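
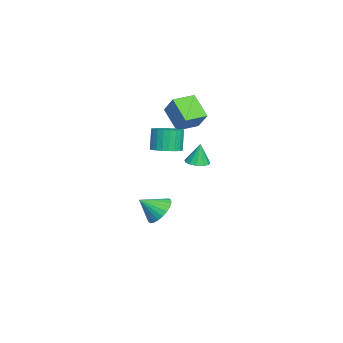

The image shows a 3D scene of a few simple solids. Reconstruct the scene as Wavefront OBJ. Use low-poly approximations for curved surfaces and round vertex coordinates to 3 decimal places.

v -1.838 -1.565 -3.709
v -0.779 -1.512 -3.96
v -1.542 -2.755 -2.711
v -0.8 -1.243 -3.632
v -0.979 -1.022 -3.316
v -1.289 -0.884 -3.059
v -1.682 -0.85 -2.901
v -2.099 -0.924 -2.867
v -2.477 -1.097 -2.96
v -2.757 -1.34 -3.167
v -2.897 -1.618 -3.457
v -2.877 -1.888 -3.785
v -2.697 -2.109 -4.101
v -2.388 -2.247 -4.358
v -1.994 -2.281 -4.516
v -1.577 -2.206 -4.551
v -1.2 -2.034 -4.457
v -0.919 -1.79 -4.25
v 1.459 1.028 2.011
v 2.092 0.652 2.091
v 1.381 1.192 3.409
v 2.198 1.053 2.049
v 2.069 1.446 1.996
v 1.747 1.706 1.947
v 1.334 1.751 1.919
v 0.96 1.566 1.919
v 0.745 1.21 1.949
v 0.756 0.796 1.999
v 0.991 0.456 2.052
v 1.375 0.297 2.092
v 1.785 0.37 2.107
v -4.471 -0.335 4.025
v -3.584 0.287 5.243
v -3.407 0.551 2.798
v -2.52 1.173 4.016
v -3.56 -1.513 3.964
v -2.673 -0.891 5.182
v -2.496 -0.627 2.737
v -1.609 -0.005 3.955
v -0.69 -1.017 1.922
v 0.185 -0.758 2.22
v -0.315 -0.744 3.676
v -1.19 -1.003 3.378
v 0.026 -0.424 2.162
v -0.475 -0.41 3.619
v -0.242 -0.18 2.068
v -0.743 -0.166 3.524
v -0.579 -0.064 1.951
v -1.08 -0.05 3.407
v -0.932 -0.093 1.83
v -1.433 -0.079 3.286
v -1.248 -0.262 1.723
v -1.749 -0.248 3.179
v -1.48 -0.546 1.646
v -1.98 -0.533 3.102
v -1.591 -0.903 1.611
v -2.091 -0.889 3.067
v -1.565 -1.276 1.624
v -2.065 -1.262 3.08
v -1.405 -1.61 1.681
v -1.906 -1.596 3.138
v -1.137 -1.854 1.776
v -1.638 -1.84 3.232
v -0.8 -1.97 1.893
v -1.301 -1.956 3.349
v -0.447 -1.941 2.014
v -0.948 -1.927 3.47
v -0.131 -1.772 2.121
v -0.632 -1.758 3.577
v 0.1 -1.487 2.198
v -0.4 -1.474 3.654
v 0.211 -1.131 2.233
v -0.289 -1.117 3.689
f 2 1 4
f 2 4 3
f 4 1 5
f 4 5 3
f 5 1 6
f 5 6 3
f 6 1 7
f 6 7 3
f 7 1 8
f 7 8 3
f 8 1 9
f 8 9 3
f 9 1 10
f 9 10 3
f 10 1 11
f 10 11 3
f 11 1 12
f 11 12 3
f 12 1 13
f 12 13 3
f 13 1 14
f 13 14 3
f 14 1 15
f 14 15 3
f 15 1 16
f 15 16 3
f 16 1 17
f 16 17 3
f 17 1 18
f 17 18 3
f 18 1 2
f 18 2 3
f 20 19 22
f 20 22 21
f 22 19 23
f 22 23 21
f 23 19 24
f 23 24 21
f 24 19 25
f 24 25 21
f 25 19 26
f 25 26 21
f 26 19 27
f 26 27 21
f 27 19 28
f 27 28 21
f 28 19 29
f 28 29 21
f 29 19 30
f 29 30 21
f 30 19 31
f 30 31 21
f 31 19 20
f 31 20 21
f 33 35 32
f 36 33 32
f 32 35 34
f 34 36 32
f 33 39 35
f 37 33 36
f 37 39 33
f 35 39 34
f 38 36 34
f 34 39 38
f 38 37 36
f 39 37 38
f 41 40 44
f 41 44 42
f 42 44 45
f 42 45 43
f 44 40 46
f 44 46 45
f 45 46 47
f 45 47 43
f 46 40 48
f 46 48 47
f 47 48 49
f 47 49 43
f 48 40 50
f 48 50 49
f 49 50 51
f 49 51 43
f 50 40 52
f 50 52 51
f 51 52 53
f 51 53 43
f 52 40 54
f 52 54 53
f 53 54 55
f 53 55 43
f 54 40 56
f 54 56 55
f 55 56 57
f 55 57 43
f 56 40 58
f 56 58 57
f 57 58 59
f 57 59 43
f 58 40 60
f 58 60 59
f 59 60 61
f 59 61 43
f 60 40 62
f 60 62 61
f 61 62 63
f 61 63 43
f 62 40 64
f 62 64 63
f 63 64 65
f 63 65 43
f 64 40 66
f 64 66 65
f 65 66 67
f 65 67 43
f 66 40 68
f 66 68 67
f 67 68 69
f 67 69 43
f 68 40 70
f 68 70 69
f 69 70 71
f 69 71 43
f 70 40 72
f 70 72 71
f 71 72 73
f 71 73 43
f 72 40 41
f 72 41 73
f 73 41 42
f 73 42 43



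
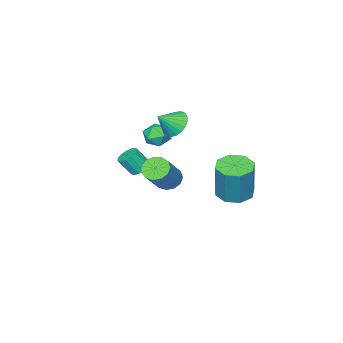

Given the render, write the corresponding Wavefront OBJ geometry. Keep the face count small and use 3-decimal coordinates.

v 1.093 -1.939 1.081
v 1.495 -2.155 0.775
v 1.91 -2.597 1.633
v 1.507 -2.381 1.939
v 1.596 -1.878 0.869
v 2.011 -2.319 1.727
v 1.537 -1.62 1.031
v 1.952 -2.061 1.888
v 1.337 -1.463 1.208
v 1.752 -1.905 2.066
v 1.059 -1.458 1.345
v 1.474 -1.899 2.203
v 0.792 -1.605 1.398
v 1.207 -2.047 2.256
v 0.62 -1.859 1.351
v 1.035 -2.3 2.209
v 0.598 -2.138 1.218
v 1.013 -2.579 2.076
v 0.733 -2.354 1.042
v 1.148 -2.795 1.899
v 0.982 -2.438 0.878
v 1.397 -2.88 1.735
v 1.267 -2.364 0.778
v 1.681 -2.806 1.636
v -3.25 -0.193 -1.595
v -2.771 0.575 -1.806
v -2.391 0.901 0.244
v -2.87 0.133 0.455
v -3.462 0.706 -1.699
v -3.082 1.033 0.351
v -4.029 0.311 -1.531
v -3.649 0.637 0.519
v -4.14 -0.38 -1.4
v -3.76 -0.054 0.65
v -3.729 -0.961 -1.384
v -3.349 -0.635 0.666
v -3.038 -1.093 -1.491
v -2.658 -0.766 0.559
v -2.471 -0.697 -1.659
v -2.091 -0.371 0.391
v -2.36 -0.006 -1.79
v -1.98 0.32 0.26
v 1.699 0.359 1.592
v 2.126 -0.07 1.33
v 3.347 0.351 2.626
v 2.921 0.781 2.888
v 2.19 0.256 1.163
v 3.412 0.677 2.459
v 2.098 0.615 1.133
v 3.32 1.036 2.429
v 1.88 0.893 1.248
v 3.101 1.314 2.544
v 1.604 1.002 1.473
v 2.826 1.423 2.769
v 1.359 0.906 1.735
v 2.58 1.327 3.031
v 1.221 0.637 1.952
v 2.443 1.058 3.248
v 1.236 0.28 2.055
v 2.457 0.701 3.351
v 1.397 -0.052 2.01
v 2.619 0.369 3.306
v 1.655 -0.253 1.833
v 2.876 0.168 3.129
v 1.926 -0.26 1.579
v 3.148 0.161 2.875
v -0.871 -2.707 1.426
v -0.458 -3.039 1.937
v -1.842 -3.241 1.863
v -1.429 -3.573 2.374
v -1.537 -2.845 2.403
v -0.937 -2.515 2.133
v -1.363 -3.765 1.667
v -0.763 -3.435 1.397
v -0.763 -3.693 2.086
v -0.87 -3.124 2.541
v -1.43 -3.156 1.259
v -1.537 -2.587 1.714
v -1.42 -2.248 2.836
v -0.891 -1.973 2.303
v -0.56 -2.532 3.544
v -0.952 -1.702 2.486
v -1.094 -1.525 2.73
v -1.292 -1.474 2.992
v -1.513 -1.556 3.227
v -1.717 -1.757 3.395
v -1.87 -2.044 3.466
v -1.946 -2.366 3.428
v -1.93 -2.667 3.288
v -1.827 -2.896 3.07
v -1.653 -3.013 2.812
v -1.439 -2.997 2.557
v -1.222 -2.852 2.351
v -1.039 -2.603 2.229
v -0.922 -2.292 2.212
f 2 1 5
f 2 5 3
f 3 5 6
f 3 6 4
f 5 1 7
f 5 7 6
f 6 7 8
f 6 8 4
f 7 1 9
f 7 9 8
f 8 9 10
f 8 10 4
f 9 1 11
f 9 11 10
f 10 11 12
f 10 12 4
f 11 1 13
f 11 13 12
f 12 13 14
f 12 14 4
f 13 1 15
f 13 15 14
f 14 15 16
f 14 16 4
f 15 1 17
f 15 17 16
f 16 17 18
f 16 18 4
f 17 1 19
f 17 19 18
f 18 19 20
f 18 20 4
f 19 1 21
f 19 21 20
f 20 21 22
f 20 22 4
f 21 1 23
f 21 23 22
f 22 23 24
f 22 24 4
f 23 1 2
f 23 2 24
f 24 2 3
f 24 3 4
f 26 25 29
f 26 29 27
f 27 29 30
f 27 30 28
f 29 25 31
f 29 31 30
f 30 31 32
f 30 32 28
f 31 25 33
f 31 33 32
f 32 33 34
f 32 34 28
f 33 25 35
f 33 35 34
f 34 35 36
f 34 36 28
f 35 25 37
f 35 37 36
f 36 37 38
f 36 38 28
f 37 25 39
f 37 39 38
f 38 39 40
f 38 40 28
f 39 25 41
f 39 41 40
f 40 41 42
f 40 42 28
f 41 25 26
f 41 26 42
f 42 26 27
f 42 27 28
f 44 43 47
f 44 47 45
f 45 47 48
f 45 48 46
f 47 43 49
f 47 49 48
f 48 49 50
f 48 50 46
f 49 43 51
f 49 51 50
f 50 51 52
f 50 52 46
f 51 43 53
f 51 53 52
f 52 53 54
f 52 54 46
f 53 43 55
f 53 55 54
f 54 55 56
f 54 56 46
f 55 43 57
f 55 57 56
f 56 57 58
f 56 58 46
f 57 43 59
f 57 59 58
f 58 59 60
f 58 60 46
f 59 43 61
f 59 61 60
f 60 61 62
f 60 62 46
f 61 43 63
f 61 63 62
f 62 63 64
f 62 64 46
f 63 43 65
f 63 65 64
f 64 65 66
f 64 66 46
f 65 43 44
f 65 44 66
f 66 44 45
f 66 45 46
f 67 78 72
f 67 72 68
f 67 68 74
f 67 74 77
f 67 77 78
f 68 72 76
f 72 78 71
f 78 77 69
f 77 74 73
f 74 68 75
f 70 76 71
f 70 71 69
f 70 69 73
f 70 73 75
f 70 75 76
f 71 76 72
f 69 71 78
f 73 69 77
f 75 73 74
f 76 75 68
f 80 79 82
f 80 82 81
f 82 79 83
f 82 83 81
f 83 79 84
f 83 84 81
f 84 79 85
f 84 85 81
f 85 79 86
f 85 86 81
f 86 79 87
f 86 87 81
f 87 79 88
f 87 88 81
f 88 79 89
f 88 89 81
f 89 79 90
f 89 90 81
f 90 79 91
f 90 91 81
f 91 79 92
f 91 92 81
f 92 79 93
f 92 93 81
f 93 79 94
f 93 94 81
f 94 79 95
f 94 95 81
f 95 79 80
f 95 80 81



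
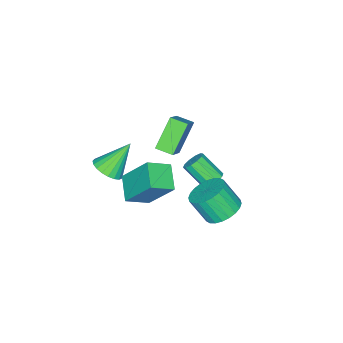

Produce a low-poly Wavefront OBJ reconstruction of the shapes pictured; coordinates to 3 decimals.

v 2.41 -2.651 0.123
v 2.854 -1.927 0.167
v 1.35 -2.089 1.597
v 2.592 -1.84 -0.055
v 2.3 -1.893 -0.245
v 2.026 -2.077 -0.372
v 1.819 -2.36 -0.413
v 1.714 -2.694 -0.362
v 1.729 -3.02 -0.226
v 1.862 -3.282 -0.03
v 2.09 -3.435 0.192
v 2.374 -3.453 0.403
v 2.663 -3.332 0.565
v 2.909 -3.093 0.651
v 3.069 -2.777 0.646
v 3.115 -2.44 0.55
v 3.038 -2.139 0.381
v -1.888 -2.662 -1.618
v -3.169 -2.698 -0.202
v -2.094 -1.759 -1.781
v -3.375 -1.796 -0.365
v -0.725 -2.204 -0.555
v -2.006 -2.241 0.861
v -0.931 -1.302 -0.718
v -2.212 -1.338 0.698
v 2.606 -0.263 1.053
v 2.434 1.052 2.771
v 3.529 0.615 0.474
v 3.358 1.93 2.191
v 3.562 -0.89 1.629
v 3.391 0.425 3.346
v 4.486 -0.012 1.049
v 4.314 1.303 2.767
v -1.622 0.611 -2.213
v -1.154 0.363 -2.535
v -1.03 -0.76 -1.488
v -1.498 -0.511 -1.167
v -1.006 0.613 -2.285
v -0.882 -0.51 -1.238
v -1.094 0.862 -2.008
v -0.969 -0.261 -0.961
v -1.383 1.015 -1.809
v -1.259 -0.107 -0.762
v -1.764 1.015 -1.764
v -1.639 -0.108 -0.717
v -2.09 0.86 -1.892
v -1.966 -0.263 -0.845
v -2.238 0.61 -2.142
v -2.114 -0.513 -1.095
v -2.151 0.361 -2.419
v -2.026 -0.762 -1.372
v -1.861 0.207 -2.618
v -1.737 -0.915 -1.571
v -1.481 0.208 -2.663
v -1.356 -0.915 -1.616
v 0.367 2.569 -1.67
v 0.92 3.3 -1.295
v 1.145 2.481 -0.034
v 0.593 1.751 -0.41
v 0.569 3.398 -1.168
v 0.794 2.58 0.093
v 0.187 3.371 -1.118
v 0.412 2.552 0.143
v -0.168 3.221 -1.152
v 0.058 2.403 0.109
v -0.441 2.972 -1.265
v -0.216 2.154 -0.004
v -0.591 2.662 -1.439
v -0.366 1.843 -0.178
v -0.595 2.338 -1.649
v -0.37 1.519 -0.388
v -0.453 2.049 -1.862
v -0.227 1.23 -0.601
v -0.185 1.839 -2.046
v 0.04 1.02 -0.785
v 0.166 1.74 -2.173
v 0.391 0.922 -0.912
v 0.548 1.768 -2.223
v 0.773 0.949 -0.962
v 0.902 1.917 -2.189
v 1.128 1.099 -0.928
v 1.176 2.166 -2.076
v 1.401 1.348 -0.815
v 1.326 2.477 -1.902
v 1.551 1.658 -0.641
v 1.33 2.801 -1.692
v 1.555 1.982 -0.431
v 1.187 3.09 -1.479
v 1.413 2.271 -0.218
f 2 1 4
f 2 4 3
f 4 1 5
f 4 5 3
f 5 1 6
f 5 6 3
f 6 1 7
f 6 7 3
f 7 1 8
f 7 8 3
f 8 1 9
f 8 9 3
f 9 1 10
f 9 10 3
f 10 1 11
f 10 11 3
f 11 1 12
f 11 12 3
f 12 1 13
f 12 13 3
f 13 1 14
f 13 14 3
f 14 1 15
f 14 15 3
f 15 1 16
f 15 16 3
f 16 1 17
f 16 17 3
f 17 1 2
f 17 2 3
f 19 21 18
f 22 19 18
f 18 21 20
f 20 22 18
f 19 25 21
f 23 19 22
f 23 25 19
f 21 25 20
f 24 22 20
f 20 25 24
f 24 23 22
f 25 23 24
f 27 29 26
f 30 27 26
f 26 29 28
f 28 30 26
f 27 33 29
f 31 27 30
f 31 33 27
f 29 33 28
f 32 30 28
f 28 33 32
f 32 31 30
f 33 31 32
f 35 34 38
f 35 38 36
f 36 38 39
f 36 39 37
f 38 34 40
f 38 40 39
f 39 40 41
f 39 41 37
f 40 34 42
f 40 42 41
f 41 42 43
f 41 43 37
f 42 34 44
f 42 44 43
f 43 44 45
f 43 45 37
f 44 34 46
f 44 46 45
f 45 46 47
f 45 47 37
f 46 34 48
f 46 48 47
f 47 48 49
f 47 49 37
f 48 34 50
f 48 50 49
f 49 50 51
f 49 51 37
f 50 34 52
f 50 52 51
f 51 52 53
f 51 53 37
f 52 34 54
f 52 54 53
f 53 54 55
f 53 55 37
f 54 34 35
f 54 35 55
f 55 35 36
f 55 36 37
f 57 56 60
f 57 60 58
f 58 60 61
f 58 61 59
f 60 56 62
f 60 62 61
f 61 62 63
f 61 63 59
f 62 56 64
f 62 64 63
f 63 64 65
f 63 65 59
f 64 56 66
f 64 66 65
f 65 66 67
f 65 67 59
f 66 56 68
f 66 68 67
f 67 68 69
f 67 69 59
f 68 56 70
f 68 70 69
f 69 70 71
f 69 71 59
f 70 56 72
f 70 72 71
f 71 72 73
f 71 73 59
f 72 56 74
f 72 74 73
f 73 74 75
f 73 75 59
f 74 56 76
f 74 76 75
f 75 76 77
f 75 77 59
f 76 56 78
f 76 78 77
f 77 78 79
f 77 79 59
f 78 56 80
f 78 80 79
f 79 80 81
f 79 81 59
f 80 56 82
f 80 82 81
f 81 82 83
f 81 83 59
f 82 56 84
f 82 84 83
f 83 84 85
f 83 85 59
f 84 56 86
f 84 86 85
f 85 86 87
f 85 87 59
f 86 56 88
f 86 88 87
f 87 88 89
f 87 89 59
f 88 56 57
f 88 57 89
f 89 57 58
f 89 58 59



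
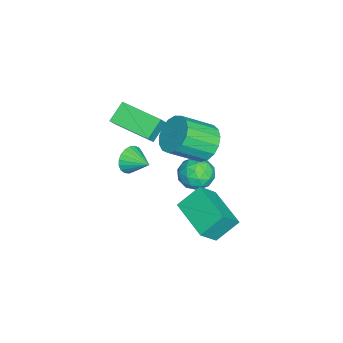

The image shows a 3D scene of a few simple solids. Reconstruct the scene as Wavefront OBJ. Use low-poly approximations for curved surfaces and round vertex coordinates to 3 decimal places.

v 0.788 2.092 1.073
v 1.586 2.009 0.477
v 2.25 0.684 1.551
v 1.452 0.768 2.147
v 1.718 2.337 0.8
v 2.382 1.012 1.873
v 1.637 2.609 1.185
v 2.301 1.284 2.259
v 1.361 2.762 1.545
v 2.025 1.437 2.619
v 0.954 2.762 1.797
v 1.618 1.437 2.871
v 0.509 2.609 1.883
v 1.173 1.284 2.957
v 0.128 2.337 1.783
v 0.792 1.012 2.857
v -0.102 2.009 1.521
v 0.562 0.685 2.595
v -0.128 1.701 1.156
v 0.536 0.376 2.23
v 0.056 1.482 0.772
v 0.719 0.157 1.846
v 0.407 1.403 0.457
v 1.071 0.078 1.531
v 0.846 1.481 0.284
v 1.51 0.157 1.357
v 1.272 1.7 0.29
v 1.935 0.376 1.364
v -1.01 2.029 -2.321
v -0.285 2.216 -2.865
v -0.315 0.804 -1.815
v 0.41 0.991 -2.359
v 0.224 1.534 -1.633
v -0.206 2.291 -1.946
v -0.394 0.729 -2.734
v -0.824 1.486 -3.047
v 0.096 1.412 -3.12
v 0.478 1.91 -2.44
v -1.078 1.11 -2.24
v -0.696 1.608 -1.56
v -0.709 2.23 -2.638
v 0.109 0.79 -2.042
v -0.001 1.109 -1.616
v 0.425 1.219 -1.936
v -0.662 2.275 -2.097
v -0.236 2.384 -2.417
v 0.063 1.983 -1.693
v -0.364 0.636 -2.263
v 0.062 0.745 -2.583
v -1.025 1.801 -2.744
v -0.599 1.911 -3.064
v -0.663 1.037 -2.987
v -0.059 1.868 -3.107
v 0.35 1.147 -2.809
v -0.123 0.993 -3.03
v -0.375 1.439 -3.214
v 0.166 2.16 -2.707
v 0.574 1.44 -2.41
v 0.465 1.759 -1.983
v 0.212 2.204 -2.167
v 0.39 1.688 -2.857
v -1.174 1.58 -2.27
v -0.766 0.86 -1.973
v -0.812 0.816 -2.513
v -1.065 1.261 -2.697
v -0.95 1.873 -1.871
v -0.541 1.152 -1.573
v -0.225 1.581 -1.466
v -0.477 2.027 -1.65
v -0.99 1.332 -1.823
v -0.08 -1.457 -1.592
v 0.309 -1.453 -2.244
v 0.52 -0.483 -1.228
v 0.059 -1.273 -2.316
v -0.214 -1.124 -2.262
v -0.464 -1.033 -2.092
v -0.649 -1.015 -1.836
v -0.734 -1.073 -1.537
v -0.707 -1.198 -1.248
v -0.571 -1.367 -1.018
v -0.351 -1.552 -0.888
v -0.084 -1.72 -0.879
v 0.184 -1.843 -0.993
v 0.406 -1.899 -1.211
v 0.544 -1.879 -1.494
v 0.574 -1.785 -1.795
v 0.491 -1.635 -2.06
v -0.557 -1.636 1.951
v -0.069 -1.777 2.608
v 0.258 0.244 1.746
v 0.746 0.104 2.403
v 0.254 -2.064 1.257
v 0.742 -2.204 1.914
v 1.069 -0.183 1.052
v 1.557 -0.324 1.709
v 0.66 1.522 -4.166
v 1.348 0.917 -3.147
v 0.08 2.465 -3.214
v 0.768 1.859 -2.195
v 2.312 2.861 -4.485
v 3 2.255 -3.466
v 1.732 3.803 -3.533
v 2.42 3.198 -2.514
f 2 1 5
f 2 5 3
f 3 5 6
f 3 6 4
f 5 1 7
f 5 7 6
f 6 7 8
f 6 8 4
f 7 1 9
f 7 9 8
f 8 9 10
f 8 10 4
f 9 1 11
f 9 11 10
f 10 11 12
f 10 12 4
f 11 1 13
f 11 13 12
f 12 13 14
f 12 14 4
f 13 1 15
f 13 15 14
f 14 15 16
f 14 16 4
f 15 1 17
f 15 17 16
f 16 17 18
f 16 18 4
f 17 1 19
f 17 19 18
f 18 19 20
f 18 20 4
f 19 1 21
f 19 21 20
f 20 21 22
f 20 22 4
f 21 1 23
f 21 23 22
f 22 23 24
f 22 24 4
f 23 1 25
f 23 25 24
f 24 25 26
f 24 26 4
f 25 1 27
f 25 27 26
f 26 27 28
f 26 28 4
f 27 1 2
f 27 2 28
f 28 2 3
f 28 3 4
f 29 66 45
f 66 40 69
f 45 69 34
f 66 69 45
f 29 45 41
f 45 34 46
f 41 46 30
f 45 46 41
f 29 41 50
f 41 30 51
f 50 51 36
f 41 51 50
f 29 50 62
f 50 36 65
f 62 65 39
f 50 65 62
f 29 62 66
f 62 39 70
f 66 70 40
f 62 70 66
f 30 46 57
f 46 34 60
f 57 60 38
f 46 60 57
f 34 69 47
f 69 40 68
f 47 68 33
f 69 68 47
f 40 70 67
f 70 39 63
f 67 63 31
f 70 63 67
f 39 65 64
f 65 36 52
f 64 52 35
f 65 52 64
f 36 51 56
f 51 30 53
f 56 53 37
f 51 53 56
f 32 58 44
f 58 38 59
f 44 59 33
f 58 59 44
f 32 44 42
f 44 33 43
f 42 43 31
f 44 43 42
f 32 42 49
f 42 31 48
f 49 48 35
f 42 48 49
f 32 49 54
f 49 35 55
f 54 55 37
f 49 55 54
f 32 54 58
f 54 37 61
f 58 61 38
f 54 61 58
f 33 59 47
f 59 38 60
f 47 60 34
f 59 60 47
f 31 43 67
f 43 33 68
f 67 68 40
f 43 68 67
f 35 48 64
f 48 31 63
f 64 63 39
f 48 63 64
f 37 55 56
f 55 35 52
f 56 52 36
f 55 52 56
f 38 61 57
f 61 37 53
f 57 53 30
f 61 53 57
f 72 71 74
f 72 74 73
f 74 71 75
f 74 75 73
f 75 71 76
f 75 76 73
f 76 71 77
f 76 77 73
f 77 71 78
f 77 78 73
f 78 71 79
f 78 79 73
f 79 71 80
f 79 80 73
f 80 71 81
f 80 81 73
f 81 71 82
f 81 82 73
f 82 71 83
f 82 83 73
f 83 71 84
f 83 84 73
f 84 71 85
f 84 85 73
f 85 71 86
f 85 86 73
f 86 71 87
f 86 87 73
f 87 71 72
f 87 72 73
f 89 91 88
f 92 89 88
f 88 91 90
f 90 92 88
f 89 95 91
f 93 89 92
f 93 95 89
f 91 95 90
f 94 92 90
f 90 95 94
f 94 93 92
f 95 93 94
f 97 99 96
f 100 97 96
f 96 99 98
f 98 100 96
f 97 103 99
f 101 97 100
f 101 103 97
f 99 103 98
f 102 100 98
f 98 103 102
f 102 101 100
f 103 101 102



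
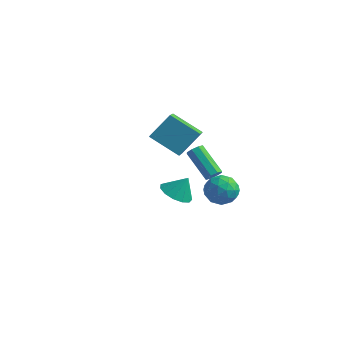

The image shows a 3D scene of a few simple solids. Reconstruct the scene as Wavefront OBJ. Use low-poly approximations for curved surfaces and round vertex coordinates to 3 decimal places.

v -0.345 2.496 1.261
v -0.033 2.37 1.684
v -1.603 2.839 2.981
v -1.915 2.964 2.559
v -0.002 2.768 1.577
v -1.572 3.237 2.875
v -0.172 3.007 1.285
v -1.742 3.475 2.583
v -0.443 2.946 0.98
v -2.014 3.414 2.277
v -0.657 2.621 0.839
v -2.227 3.09 2.136
v -0.688 2.223 0.945
v -2.258 2.692 2.243
v -0.518 1.985 1.237
v -2.088 2.453 2.535
v -0.246 2.046 1.543
v -1.817 2.514 2.84
v 0.742 -2.822 3.247
v 1.507 -3.39 3.133
v 1.218 -2.398 4.333
v 1.63 -2.92 2.895
v 1.47 -2.418 2.769
v 1.079 -2.045 2.795
v 0.581 -1.919 2.964
v 0.134 -2.079 3.223
v -0.12 -2.476 3.489
v -0.101 -2.982 3.679
v 0.186 -3.438 3.731
v 0.649 -3.698 3.63
v 1.142 -3.68 3.407
v -5.382 3.889 2.083
v -4.55 2.356 3
v -4.762 5.041 3.447
v -3.93 3.509 4.364
v -3.59 4.211 0.996
v -2.758 2.679 1.913
v -2.97 5.364 2.36
v -2.138 3.831 3.277
v 1.056 2.149 1.471
v 1.347 1.695 0.581
v 0.633 0.645 2.099
v 0.924 0.191 1.209
v 1.64 0.612 1.837
v 1.901 1.542 1.449
v 0.079 0.798 1.231
v 0.34 1.728 0.843
v 0.744 0.86 0.432
v 1.708 0.746 0.807
v 0.272 1.594 1.873
v 1.236 1.48 2.248
v 1.239 2.054 0.971
v 0.741 0.286 1.709
v 1.162 0.533 2.078
v 1.333 0.267 1.555
v 1.564 1.964 1.481
v 1.736 1.698 0.958
v 1.907 1.061 1.696
v 0.244 0.642 1.722
v 0.416 0.376 1.199
v 0.647 2.073 1.125
v 0.818 1.807 0.602
v 0.073 1.279 0.984
v 1.055 1.297 0.36
v 0.807 0.412 0.729
v 0.31 0.769 0.742
v 0.464 1.316 0.514
v 1.622 1.229 0.581
v 1.374 0.345 0.95
v 1.794 0.593 1.319
v 1.948 1.139 1.091
v 1.268 0.739 0.493
v 0.606 1.995 1.73
v 0.358 1.111 2.099
v 0.032 1.201 1.589
v 0.186 1.747 1.361
v 1.173 1.928 1.951
v 0.925 1.043 2.32
v 1.516 1.024 2.166
v 1.67 1.571 1.938
v 0.712 1.601 2.187
f 2 1 5
f 2 5 3
f 3 5 6
f 3 6 4
f 5 1 7
f 5 7 6
f 6 7 8
f 6 8 4
f 7 1 9
f 7 9 8
f 8 9 10
f 8 10 4
f 9 1 11
f 9 11 10
f 10 11 12
f 10 12 4
f 11 1 13
f 11 13 12
f 12 13 14
f 12 14 4
f 13 1 15
f 13 15 14
f 14 15 16
f 14 16 4
f 15 1 17
f 15 17 16
f 16 17 18
f 16 18 4
f 17 1 2
f 17 2 18
f 18 2 3
f 18 3 4
f 20 19 22
f 20 22 21
f 22 19 23
f 22 23 21
f 23 19 24
f 23 24 21
f 24 19 25
f 24 25 21
f 25 19 26
f 25 26 21
f 26 19 27
f 26 27 21
f 27 19 28
f 27 28 21
f 28 19 29
f 28 29 21
f 29 19 30
f 29 30 21
f 30 19 31
f 30 31 21
f 31 19 20
f 31 20 21
f 33 35 32
f 36 33 32
f 32 35 34
f 34 36 32
f 33 39 35
f 37 33 36
f 37 39 33
f 35 39 34
f 38 36 34
f 34 39 38
f 38 37 36
f 39 37 38
f 40 77 56
f 77 51 80
f 56 80 45
f 77 80 56
f 40 56 52
f 56 45 57
f 52 57 41
f 56 57 52
f 40 52 61
f 52 41 62
f 61 62 47
f 52 62 61
f 40 61 73
f 61 47 76
f 73 76 50
f 61 76 73
f 40 73 77
f 73 50 81
f 77 81 51
f 73 81 77
f 41 57 68
f 57 45 71
f 68 71 49
f 57 71 68
f 45 80 58
f 80 51 79
f 58 79 44
f 80 79 58
f 51 81 78
f 81 50 74
f 78 74 42
f 81 74 78
f 50 76 75
f 76 47 63
f 75 63 46
f 76 63 75
f 47 62 67
f 62 41 64
f 67 64 48
f 62 64 67
f 43 69 55
f 69 49 70
f 55 70 44
f 69 70 55
f 43 55 53
f 55 44 54
f 53 54 42
f 55 54 53
f 43 53 60
f 53 42 59
f 60 59 46
f 53 59 60
f 43 60 65
f 60 46 66
f 65 66 48
f 60 66 65
f 43 65 69
f 65 48 72
f 69 72 49
f 65 72 69
f 44 70 58
f 70 49 71
f 58 71 45
f 70 71 58
f 42 54 78
f 54 44 79
f 78 79 51
f 54 79 78
f 46 59 75
f 59 42 74
f 75 74 50
f 59 74 75
f 48 66 67
f 66 46 63
f 67 63 47
f 66 63 67
f 49 72 68
f 72 48 64
f 68 64 41
f 72 64 68



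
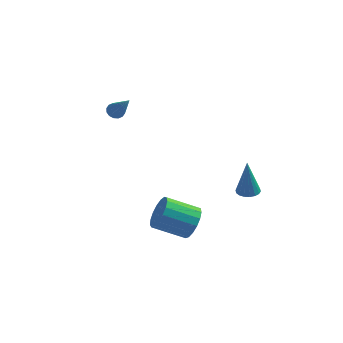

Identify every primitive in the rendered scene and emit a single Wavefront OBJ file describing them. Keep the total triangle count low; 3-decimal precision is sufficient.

v 3.483 -0.793 -0.619
v 3.904 -1.262 -0.596
v 3.397 -0.767 1.479
v 4.065 -1.033 -0.592
v 4.112 -0.756 -0.594
v 4.033 -0.487 -0.6
v 3.846 -0.279 -0.611
v 3.587 -0.172 -0.623
v 3.307 -0.189 -0.634
v 3.062 -0.325 -0.642
v 2.901 -0.554 -0.646
v 2.855 -0.831 -0.644
v 2.933 -1.1 -0.638
v 3.12 -1.308 -0.627
v 3.379 -1.415 -0.615
v 3.659 -1.398 -0.604
v -3.75 1.418 2.946
v -3.344 1.724 2.905
v -2.79 0.362 4.554
v -3.503 1.844 3.078
v -3.728 1.85 3.216
v -3.959 1.74 3.282
v -4.134 1.543 3.257
v -4.206 1.313 3.149
v -4.155 1.112 2.987
v -3.996 0.992 2.813
v -3.771 0.986 2.675
v -3.54 1.096 2.61
v -3.366 1.293 2.634
v -3.294 1.523 2.743
v 1.187 -3.598 -1.256
v 1.506 -3.161 -0.451
v -0.128 -3.465 0.361
v -0.447 -3.902 -0.444
v 1.319 -2.815 -0.698
v -0.316 -3.119 0.114
v 1.101 -2.649 -1.074
v -0.533 -2.953 -0.261
v 0.904 -2.7 -1.49
v -0.731 -3.004 -0.678
v 0.771 -2.957 -1.854
v -0.863 -3.261 -1.042
v 0.733 -3.361 -2.08
v -0.901 -3.665 -1.268
v 0.8 -3.819 -2.118
v -0.834 -4.123 -1.305
v 0.955 -4.226 -1.958
v -0.679 -4.53 -1.146
v 1.164 -4.49 -1.637
v -0.471 -4.794 -0.825
v 1.377 -4.549 -1.229
v -0.257 -4.853 -0.417
v 1.547 -4.39 -0.828
v -0.087 -4.694 -0.015
v 1.635 -4.05 -0.524
v 0.001 -4.354 0.288
v 1.62 -3.606 -0.388
v -0.014 -3.91 0.424
f 2 1 4
f 2 4 3
f 4 1 5
f 4 5 3
f 5 1 6
f 5 6 3
f 6 1 7
f 6 7 3
f 7 1 8
f 7 8 3
f 8 1 9
f 8 9 3
f 9 1 10
f 9 10 3
f 10 1 11
f 10 11 3
f 11 1 12
f 11 12 3
f 12 1 13
f 12 13 3
f 13 1 14
f 13 14 3
f 14 1 15
f 14 15 3
f 15 1 16
f 15 16 3
f 16 1 2
f 16 2 3
f 18 17 20
f 18 20 19
f 20 17 21
f 20 21 19
f 21 17 22
f 21 22 19
f 22 17 23
f 22 23 19
f 23 17 24
f 23 24 19
f 24 17 25
f 24 25 19
f 25 17 26
f 25 26 19
f 26 17 27
f 26 27 19
f 27 17 28
f 27 28 19
f 28 17 29
f 28 29 19
f 29 17 30
f 29 30 19
f 30 17 18
f 30 18 19
f 32 31 35
f 32 35 33
f 33 35 36
f 33 36 34
f 35 31 37
f 35 37 36
f 36 37 38
f 36 38 34
f 37 31 39
f 37 39 38
f 38 39 40
f 38 40 34
f 39 31 41
f 39 41 40
f 40 41 42
f 40 42 34
f 41 31 43
f 41 43 42
f 42 43 44
f 42 44 34
f 43 31 45
f 43 45 44
f 44 45 46
f 44 46 34
f 45 31 47
f 45 47 46
f 46 47 48
f 46 48 34
f 47 31 49
f 47 49 48
f 48 49 50
f 48 50 34
f 49 31 51
f 49 51 50
f 50 51 52
f 50 52 34
f 51 31 53
f 51 53 52
f 52 53 54
f 52 54 34
f 53 31 55
f 53 55 54
f 54 55 56
f 54 56 34
f 55 31 57
f 55 57 56
f 56 57 58
f 56 58 34
f 57 31 32
f 57 32 58
f 58 32 33
f 58 33 34



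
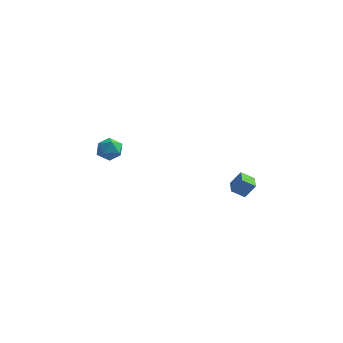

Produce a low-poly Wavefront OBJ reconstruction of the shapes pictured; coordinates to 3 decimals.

v 3.538 -2.046 -1.896
v 4.089 -1.82 -1.007
v 3.128 -1.123 -1.876
v 3.68 -0.897 -0.987
v 4.24 -1.723 -2.413
v 4.792 -1.497 -1.524
v 3.831 -0.8 -2.393
v 4.382 -0.574 -1.504
v -4.679 -1.548 -0.304
v -4.148 -1.383 0.355
v -3.712 -2.377 -0.875
v -3.181 -2.212 -0.216
v -3.893 -2.681 -0.089
v -4.491 -2.169 0.264
v -3.369 -1.591 -0.784
v -3.967 -1.079 -0.431
v -3.339 -1.409 0.058
v -3.662 -2.083 0.488
v -4.198 -1.677 -1.008
v -4.521 -2.351 -0.578
f 2 4 1
f 5 2 1
f 1 4 3
f 3 5 1
f 2 8 4
f 6 2 5
f 6 8 2
f 4 8 3
f 7 5 3
f 3 8 7
f 7 6 5
f 8 6 7
f 9 20 14
f 9 14 10
f 9 10 16
f 9 16 19
f 9 19 20
f 10 14 18
f 14 20 13
f 20 19 11
f 19 16 15
f 16 10 17
f 12 18 13
f 12 13 11
f 12 11 15
f 12 15 17
f 12 17 18
f 13 18 14
f 11 13 20
f 15 11 19
f 17 15 16
f 18 17 10



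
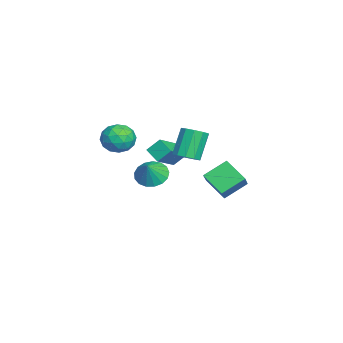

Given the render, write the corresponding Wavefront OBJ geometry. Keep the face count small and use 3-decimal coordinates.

v -0.315 2.072 1.286
v 0.288 2.054 1.621
v -0.462 2.449 2.99
v -1.065 2.468 2.654
v 0.23 2.45 1.475
v -0.52 2.845 2.844
v -0.035 2.703 1.257
v -0.785 3.098 2.626
v -0.408 2.714 1.05
v -1.158 3.109 2.418
v -0.745 2.481 0.932
v -1.495 2.876 2.301
v -0.918 2.091 0.95
v -1.668 2.486 2.319
v -0.86 1.695 1.096
v -1.61 2.09 2.465
v -0.595 1.442 1.314
v -1.345 1.837 2.683
v -0.222 1.431 1.522
v -0.972 1.826 2.89
v 0.115 1.664 1.639
v -0.635 2.059 3.008
v -2.506 3.876 -2.586
v -3.252 3.003 -1.768
v -2.977 4.984 -1.832
v -3.723 4.11 -1.014
v -1.217 3.73 -1.566
v -1.963 2.856 -0.748
v -1.688 4.837 -0.812
v -2.434 3.964 0.006
v 3.337 0.593 2.067
v 3.737 0.051 1.655
v 3.963 0.427 2.893
v 3.92 0.373 1.581
v 3.969 0.746 1.619
v 3.874 1.084 1.759
v 3.656 1.31 1.97
v 3.365 1.371 2.203
v 3.067 1.254 2.405
v 2.831 0.986 2.529
v 2.711 0.628 2.548
v 2.735 0.262 2.456
v 2.896 -0.028 2.275
v 3.159 -0.176 2.047
v 3.462 -0.147 1.823
v 2.328 -0.495 3.983
v 2.579 -0.877 3.252
v 1.041 -1.003 3.808
v 1.292 -1.385 3.077
v 1.589 -1.668 3.835
v 2.384 -1.354 3.943
v 1.236 -0.526 3.117
v 2.031 -0.212 3.225
v 1.903 -0.896 2.717
v 2.122 -1.602 3.161
v 1.498 -0.278 3.899
v 1.717 -0.984 4.343
v 2.567 -0.641 3.633
v 1.053 -1.239 3.427
v 1.228 -1.405 3.873
v 1.375 -1.63 3.443
v 2.452 -0.922 4.039
v 2.6 -1.146 3.61
v 2.018 -1.611 3.952
v 1.02 -0.734 3.45
v 1.168 -0.958 3.021
v 2.245 -0.25 3.617
v 2.392 -0.475 3.187
v 1.602 -0.269 3.108
v 2.317 -0.877 2.888
v 1.56 -1.176 2.786
v 1.527 -0.671 2.809
v 1.995 -0.486 2.872
v 2.445 -1.292 3.149
v 1.689 -1.591 3.047
v 1.863 -1.757 3.492
v 2.331 -1.573 3.556
v 2.048 -1.304 2.835
v 1.931 -0.289 4.013
v 1.175 -0.588 3.911
v 1.289 -0.307 3.504
v 1.757 -0.123 3.568
v 2.06 -0.704 4.274
v 1.303 -1.003 4.172
v 1.625 -1.394 4.188
v 2.093 -1.209 4.251
v 1.572 -0.576 4.225
v -2.49 0.938 0.438
v -1.284 0.21 1.278
v -2.562 1.562 1.083
v -1.356 0.834 1.923
v -1.864 1.466 -0.003
v -0.658 0.738 0.837
v -1.936 2.09 0.642
v -0.73 1.362 1.482
f 2 1 5
f 2 5 3
f 3 5 6
f 3 6 4
f 5 1 7
f 5 7 6
f 6 7 8
f 6 8 4
f 7 1 9
f 7 9 8
f 8 9 10
f 8 10 4
f 9 1 11
f 9 11 10
f 10 11 12
f 10 12 4
f 11 1 13
f 11 13 12
f 12 13 14
f 12 14 4
f 13 1 15
f 13 15 14
f 14 15 16
f 14 16 4
f 15 1 17
f 15 17 16
f 16 17 18
f 16 18 4
f 17 1 19
f 17 19 18
f 18 19 20
f 18 20 4
f 19 1 21
f 19 21 20
f 20 21 22
f 20 22 4
f 21 1 2
f 21 2 22
f 22 2 3
f 22 3 4
f 24 26 23
f 27 24 23
f 23 26 25
f 25 27 23
f 24 30 26
f 28 24 27
f 28 30 24
f 26 30 25
f 29 27 25
f 25 30 29
f 29 28 27
f 30 28 29
f 32 31 34
f 32 34 33
f 34 31 35
f 34 35 33
f 35 31 36
f 35 36 33
f 36 31 37
f 36 37 33
f 37 31 38
f 37 38 33
f 38 31 39
f 38 39 33
f 39 31 40
f 39 40 33
f 40 31 41
f 40 41 33
f 41 31 42
f 41 42 33
f 42 31 43
f 42 43 33
f 43 31 44
f 43 44 33
f 44 31 45
f 44 45 33
f 45 31 32
f 45 32 33
f 46 83 62
f 83 57 86
f 62 86 51
f 83 86 62
f 46 62 58
f 62 51 63
f 58 63 47
f 62 63 58
f 46 58 67
f 58 47 68
f 67 68 53
f 58 68 67
f 46 67 79
f 67 53 82
f 79 82 56
f 67 82 79
f 46 79 83
f 79 56 87
f 83 87 57
f 79 87 83
f 47 63 74
f 63 51 77
f 74 77 55
f 63 77 74
f 51 86 64
f 86 57 85
f 64 85 50
f 86 85 64
f 57 87 84
f 87 56 80
f 84 80 48
f 87 80 84
f 56 82 81
f 82 53 69
f 81 69 52
f 82 69 81
f 53 68 73
f 68 47 70
f 73 70 54
f 68 70 73
f 49 75 61
f 75 55 76
f 61 76 50
f 75 76 61
f 49 61 59
f 61 50 60
f 59 60 48
f 61 60 59
f 49 59 66
f 59 48 65
f 66 65 52
f 59 65 66
f 49 66 71
f 66 52 72
f 71 72 54
f 66 72 71
f 49 71 75
f 71 54 78
f 75 78 55
f 71 78 75
f 50 76 64
f 76 55 77
f 64 77 51
f 76 77 64
f 48 60 84
f 60 50 85
f 84 85 57
f 60 85 84
f 52 65 81
f 65 48 80
f 81 80 56
f 65 80 81
f 54 72 73
f 72 52 69
f 73 69 53
f 72 69 73
f 55 78 74
f 78 54 70
f 74 70 47
f 78 70 74
f 89 91 88
f 92 89 88
f 88 91 90
f 90 92 88
f 89 95 91
f 93 89 92
f 93 95 89
f 91 95 90
f 94 92 90
f 90 95 94
f 94 93 92
f 95 93 94



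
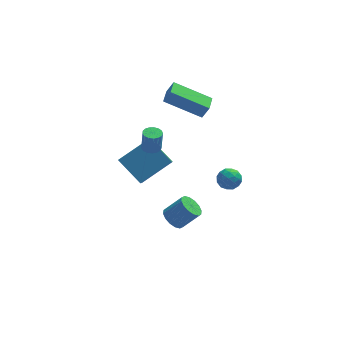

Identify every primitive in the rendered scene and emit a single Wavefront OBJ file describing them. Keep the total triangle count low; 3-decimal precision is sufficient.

v 0.696 -0.577 1.251
v 1.063 -0.482 0.707
v 1.477 -1.178 1.673
v 1.844 -1.083 1.129
v 1.727 -0.579 1.543
v 1.245 -0.207 1.282
v 1.295 -1.453 1.098
v 0.813 -1.081 0.837
v 1.433 -1.023 0.613
v 1.701 -0.483 0.888
v 0.839 -1.177 1.492
v 1.107 -0.637 1.767
v 0.811 -0.476 0.942
v 1.729 -1.184 1.438
v 1.66 -0.887 1.681
v 1.876 -0.831 1.362
v 0.918 -0.315 1.28
v 1.134 -0.259 0.961
v 1.524 -0.317 1.452
v 1.406 -1.401 1.419
v 1.622 -1.345 1.1
v 0.664 -0.829 1.018
v 0.88 -0.773 0.699
v 1.016 -1.343 0.928
v 1.245 -0.739 0.567
v 1.703 -1.092 0.815
v 1.381 -1.309 0.796
v 1.097 -1.091 0.643
v 1.402 -0.421 0.729
v 1.86 -0.775 0.977
v 1.792 -0.479 1.22
v 1.509 -0.26 1.067
v 1.619 -0.739 0.674
v 0.68 -0.885 1.403
v 1.138 -1.239 1.651
v 1.031 -1.4 1.313
v 0.748 -1.181 1.16
v 0.837 -0.568 1.565
v 1.295 -0.921 1.813
v 1.443 -0.569 1.737
v 1.159 -0.351 1.584
v 0.921 -0.921 1.706
v -2.277 1.116 2.421
v -1.921 1.466 2.396
v -1.848 1.475 3.533
v -2.203 1.124 3.559
v -2.124 1.592 2.408
v -2.051 1.6 3.546
v -2.363 1.608 2.423
v -2.289 1.617 3.561
v -2.581 1.512 2.438
v -2.508 1.52 3.576
v -2.73 1.325 2.449
v -2.657 1.333 3.587
v -2.775 1.09 2.454
v -2.702 1.098 3.591
v -2.706 0.861 2.451
v -2.632 0.869 3.588
v -2.538 0.69 2.441
v -2.465 0.699 3.579
v -2.311 0.617 2.427
v -2.238 0.625 3.565
v -2.076 0.658 2.412
v -2.002 0.666 3.549
v -1.886 0.804 2.398
v -1.813 0.812 3.536
v -1.787 1.021 2.39
v -1.713 1.03 3.528
v -1.799 1.26 2.389
v -1.726 1.269 3.527
v -1.201 1.046 -3.476
v -0.764 0.691 -3.909
v 0.157 0.639 -2.937
v -0.279 0.994 -2.504
v -0.685 1.046 -3.964
v 0.236 0.994 -2.993
v -0.745 1.401 -3.889
v 0.176 1.349 -2.917
v -0.927 1.66 -3.703
v -0.005 1.608 -2.731
v -1.182 1.755 -3.456
v -0.26 1.703 -2.484
v -1.442 1.66 -3.214
v -0.521 1.608 -2.243
v -1.637 1.401 -3.043
v -0.716 1.349 -2.071
v -1.716 1.046 -2.987
v -0.795 0.994 -2.016
v -1.656 0.691 -3.063
v -0.735 0.639 -2.091
v -1.475 0.432 -3.249
v -0.553 0.38 -2.277
v -1.22 0.337 -3.496
v -0.298 0.285 -2.524
v -0.959 0.432 -3.737
v -0.038 0.38 -2.766
v -2.701 1.669 -0.885
v -2.86 0.972 -0.23
v -3.654 2.8 0.086
v -3.813 2.104 0.742
v -1.047 2.216 0.098
v -1.206 1.52 0.754
v -2 3.348 1.07
v -2.159 2.651 1.725
v -1.285 3.701 3.684
v -0.929 3.63 4.42
v -0.971 4.659 3.625
v -0.616 4.588 4.361
v 0.576 3.032 2.719
v 0.931 2.961 3.455
v 0.889 3.99 2.66
v 1.245 3.919 3.396
f 1 38 17
f 38 12 41
f 17 41 6
f 38 41 17
f 1 17 13
f 17 6 18
f 13 18 2
f 17 18 13
f 1 13 22
f 13 2 23
f 22 23 8
f 13 23 22
f 1 22 34
f 22 8 37
f 34 37 11
f 22 37 34
f 1 34 38
f 34 11 42
f 38 42 12
f 34 42 38
f 2 18 29
f 18 6 32
f 29 32 10
f 18 32 29
f 6 41 19
f 41 12 40
f 19 40 5
f 41 40 19
f 12 42 39
f 42 11 35
f 39 35 3
f 42 35 39
f 11 37 36
f 37 8 24
f 36 24 7
f 37 24 36
f 8 23 28
f 23 2 25
f 28 25 9
f 23 25 28
f 4 30 16
f 30 10 31
f 16 31 5
f 30 31 16
f 4 16 14
f 16 5 15
f 14 15 3
f 16 15 14
f 4 14 21
f 14 3 20
f 21 20 7
f 14 20 21
f 4 21 26
f 21 7 27
f 26 27 9
f 21 27 26
f 4 26 30
f 26 9 33
f 30 33 10
f 26 33 30
f 5 31 19
f 31 10 32
f 19 32 6
f 31 32 19
f 3 15 39
f 15 5 40
f 39 40 12
f 15 40 39
f 7 20 36
f 20 3 35
f 36 35 11
f 20 35 36
f 9 27 28
f 27 7 24
f 28 24 8
f 27 24 28
f 10 33 29
f 33 9 25
f 29 25 2
f 33 25 29
f 44 43 47
f 44 47 45
f 45 47 48
f 45 48 46
f 47 43 49
f 47 49 48
f 48 49 50
f 48 50 46
f 49 43 51
f 49 51 50
f 50 51 52
f 50 52 46
f 51 43 53
f 51 53 52
f 52 53 54
f 52 54 46
f 53 43 55
f 53 55 54
f 54 55 56
f 54 56 46
f 55 43 57
f 55 57 56
f 56 57 58
f 56 58 46
f 57 43 59
f 57 59 58
f 58 59 60
f 58 60 46
f 59 43 61
f 59 61 60
f 60 61 62
f 60 62 46
f 61 43 63
f 61 63 62
f 62 63 64
f 62 64 46
f 63 43 65
f 63 65 64
f 64 65 66
f 64 66 46
f 65 43 67
f 65 67 66
f 66 67 68
f 66 68 46
f 67 43 69
f 67 69 68
f 68 69 70
f 68 70 46
f 69 43 44
f 69 44 70
f 70 44 45
f 70 45 46
f 72 71 75
f 72 75 73
f 73 75 76
f 73 76 74
f 75 71 77
f 75 77 76
f 76 77 78
f 76 78 74
f 77 71 79
f 77 79 78
f 78 79 80
f 78 80 74
f 79 71 81
f 79 81 80
f 80 81 82
f 80 82 74
f 81 71 83
f 81 83 82
f 82 83 84
f 82 84 74
f 83 71 85
f 83 85 84
f 84 85 86
f 84 86 74
f 85 71 87
f 85 87 86
f 86 87 88
f 86 88 74
f 87 71 89
f 87 89 88
f 88 89 90
f 88 90 74
f 89 71 91
f 89 91 90
f 90 91 92
f 90 92 74
f 91 71 93
f 91 93 92
f 92 93 94
f 92 94 74
f 93 71 95
f 93 95 94
f 94 95 96
f 94 96 74
f 95 71 72
f 95 72 96
f 96 72 73
f 96 73 74
f 98 100 97
f 101 98 97
f 97 100 99
f 99 101 97
f 98 104 100
f 102 98 101
f 102 104 98
f 100 104 99
f 103 101 99
f 99 104 103
f 103 102 101
f 104 102 103
f 106 108 105
f 109 106 105
f 105 108 107
f 107 109 105
f 106 112 108
f 110 106 109
f 110 112 106
f 108 112 107
f 111 109 107
f 107 112 111
f 111 110 109
f 112 110 111



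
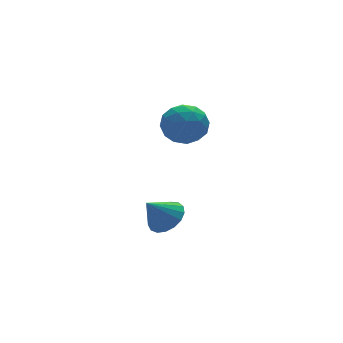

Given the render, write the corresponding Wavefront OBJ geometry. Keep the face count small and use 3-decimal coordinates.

v 2.032 2.307 2.234
v 2.451 1.806 1.317
v 0.829 0.954 2.423
v 1.248 0.453 1.506
v 1.861 0.507 2.448
v 2.605 1.343 2.331
v 0.675 1.417 1.409
v 1.419 2.253 1.292
v 1.612 1.256 0.808
v 2.345 0.694 1.45
v 0.935 2.066 2.29
v 1.668 1.504 2.932
v 2.347 2.175 1.759
v 0.933 0.585 1.981
v 1.293 0.616 2.535
v 1.54 0.322 1.996
v 2.438 1.903 2.355
v 2.684 1.609 1.816
v 2.337 0.845 2.481
v 0.596 1.151 1.924
v 0.842 0.857 1.385
v 1.74 2.438 1.744
v 1.987 2.144 1.205
v 0.943 1.915 1.259
v 2.1 1.558 0.921
v 1.393 0.763 1.032
v 1.057 1.329 0.975
v 1.494 1.82 0.906
v 2.531 1.227 1.298
v 1.824 0.432 1.409
v 2.185 0.464 1.963
v 2.622 0.955 1.894
v 2.038 0.904 0.998
v 1.456 2.328 2.331
v 0.749 1.533 2.442
v 0.658 1.805 1.846
v 1.095 2.296 1.777
v 1.887 1.997 2.708
v 1.18 1.202 2.819
v 1.786 0.94 2.834
v 2.223 1.431 2.765
v 1.242 1.856 2.742
v 0.68 1.319 -3.7
v 1.405 1.073 -3.105
v -0.26 1.401 -2.52
v 1.426 1.537 -3.12
v 1.277 1.95 -3.268
v 0.99 2.219 -3.515
v 0.632 2.282 -3.804
v 0.285 2.125 -4.07
v 0.029 1.782 -4.25
v -0.079 1.334 -4.305
v -0.013 0.882 -4.22
v 0.212 0.53 -4.017
v 0.544 0.359 -3.741
v 0.907 0.408 -3.456
v 1.218 0.666 -3.226
f 1 38 17
f 38 12 41
f 17 41 6
f 38 41 17
f 1 17 13
f 17 6 18
f 13 18 2
f 17 18 13
f 1 13 22
f 13 2 23
f 22 23 8
f 13 23 22
f 1 22 34
f 22 8 37
f 34 37 11
f 22 37 34
f 1 34 38
f 34 11 42
f 38 42 12
f 34 42 38
f 2 18 29
f 18 6 32
f 29 32 10
f 18 32 29
f 6 41 19
f 41 12 40
f 19 40 5
f 41 40 19
f 12 42 39
f 42 11 35
f 39 35 3
f 42 35 39
f 11 37 36
f 37 8 24
f 36 24 7
f 37 24 36
f 8 23 28
f 23 2 25
f 28 25 9
f 23 25 28
f 4 30 16
f 30 10 31
f 16 31 5
f 30 31 16
f 4 16 14
f 16 5 15
f 14 15 3
f 16 15 14
f 4 14 21
f 14 3 20
f 21 20 7
f 14 20 21
f 4 21 26
f 21 7 27
f 26 27 9
f 21 27 26
f 4 26 30
f 26 9 33
f 30 33 10
f 26 33 30
f 5 31 19
f 31 10 32
f 19 32 6
f 31 32 19
f 3 15 39
f 15 5 40
f 39 40 12
f 15 40 39
f 7 20 36
f 20 3 35
f 36 35 11
f 20 35 36
f 9 27 28
f 27 7 24
f 28 24 8
f 27 24 28
f 10 33 29
f 33 9 25
f 29 25 2
f 33 25 29
f 44 43 46
f 44 46 45
f 46 43 47
f 46 47 45
f 47 43 48
f 47 48 45
f 48 43 49
f 48 49 45
f 49 43 50
f 49 50 45
f 50 43 51
f 50 51 45
f 51 43 52
f 51 52 45
f 52 43 53
f 52 53 45
f 53 43 54
f 53 54 45
f 54 43 55
f 54 55 45
f 55 43 56
f 55 56 45
f 56 43 57
f 56 57 45
f 57 43 44
f 57 44 45



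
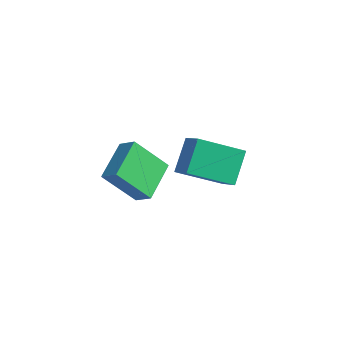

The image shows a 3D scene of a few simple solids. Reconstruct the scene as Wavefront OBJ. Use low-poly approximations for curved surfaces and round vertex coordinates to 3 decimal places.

v -0.951 -1.473 0.967
v -1.612 0.064 1.684
v -1.665 -1.569 0.516
v -2.325 -0.032 1.233
v -0.175 -0.468 -0.473
v -0.835 1.069 0.244
v -0.888 -0.564 -0.924
v -1.549 0.973 -0.207
v -1.671 2.176 -1.152
v -0.708 1.881 -0.556
v -2.113 3.217 0.077
v -1.151 2.922 0.673
v -0.609 3.738 -2.093
v 0.353 3.443 -1.497
v -1.052 4.779 -0.864
v -0.089 4.484 -0.268
f 2 4 1
f 5 2 1
f 1 4 3
f 3 5 1
f 2 8 4
f 6 2 5
f 6 8 2
f 4 8 3
f 7 5 3
f 3 8 7
f 7 6 5
f 8 6 7
f 10 12 9
f 13 10 9
f 9 12 11
f 11 13 9
f 10 16 12
f 14 10 13
f 14 16 10
f 12 16 11
f 15 13 11
f 11 16 15
f 15 14 13
f 16 14 15



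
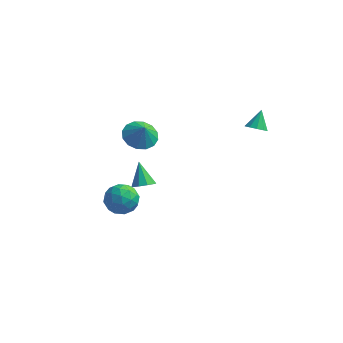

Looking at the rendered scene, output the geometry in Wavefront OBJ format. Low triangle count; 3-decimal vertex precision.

v -2.564 -3.392 0.009
v -2.12 -2.958 -0.8
v -1.42 -4.582 -0
v -0.976 -4.148 -0.809
v -0.943 -3.686 0.1
v -1.65 -2.951 0.105
v -1.89 -4.589 -0.905
v -2.597 -3.854 -0.9
v -1.703 -3.698 -1.365
v -1.118 -3.14 -0.744
v -2.422 -4.4 -0.056
v -1.837 -3.842 0.565
v -2.442 -3.071 -0.395
v -1.098 -4.469 -0.405
v -1.078 -4.198 0.129
v -0.817 -3.943 -0.347
v -2.166 -3.066 0.137
v -1.905 -2.811 -0.338
v -1.213 -3.239 0.191
v -1.635 -4.729 -0.462
v -1.374 -4.474 -0.937
v -2.723 -3.597 -0.453
v -2.462 -3.342 -0.929
v -2.327 -4.301 -0.991
v -1.936 -3.251 -1.202
v -1.264 -3.95 -1.208
v -1.801 -4.209 -1.264
v -2.217 -3.777 -1.261
v -1.592 -2.923 -0.837
v -0.92 -3.622 -0.843
v -0.9 -3.35 -0.308
v -1.316 -2.918 -0.305
v -1.347 -3.358 -1.169
v -2.62 -3.918 0.043
v -1.948 -4.617 0.037
v -2.224 -4.622 -0.495
v -2.64 -4.19 -0.492
v -2.276 -3.59 0.408
v -1.604 -4.289 0.402
v -1.323 -3.763 0.461
v -1.739 -3.331 0.464
v -2.193 -4.182 0.369
v -3.06 3.38 -1.436
v -2.134 3.064 -1.869
v -2.68 3.08 -0.404
v -2.058 3.598 -1.742
v -2.251 4.073 -1.533
v -2.66 4.363 -1.297
v -3.176 4.389 -1.099
v -3.662 4.145 -0.991
v -3.986 3.696 -1.003
v -4.062 3.163 -1.13
v -3.87 2.687 -1.339
v -3.46 2.398 -1.574
v -2.944 2.371 -1.772
v -2.459 2.615 -1.88
v -1.59 -0.528 -2.104
v -0.982 -0.182 -2.078
v -2.15 0.368 -0.956
v -1.279 0.03 -2.388
v -1.721 -0.019 -2.566
v -2.102 -0.307 -2.527
v -2.243 -0.698 -2.29
v -2.079 -1.01 -1.966
v -1.686 -1.097 -1.706
v -1.248 -0.918 -1.632
v -0.97 -0.556 -1.779
v 3.707 3.282 1.023
v 4.217 2.944 1.296
v 3.773 4.138 1.957
v 4.374 3.221 1.031
v 4.276 3.521 0.763
v 3.961 3.729 0.594
v 3.549 3.767 0.589
v 3.197 3.619 0.749
v 3.039 3.343 1.014
v 3.137 3.042 1.282
v 3.452 2.834 1.451
v 3.865 2.796 1.456
f 1 38 17
f 38 12 41
f 17 41 6
f 38 41 17
f 1 17 13
f 17 6 18
f 13 18 2
f 17 18 13
f 1 13 22
f 13 2 23
f 22 23 8
f 13 23 22
f 1 22 34
f 22 8 37
f 34 37 11
f 22 37 34
f 1 34 38
f 34 11 42
f 38 42 12
f 34 42 38
f 2 18 29
f 18 6 32
f 29 32 10
f 18 32 29
f 6 41 19
f 41 12 40
f 19 40 5
f 41 40 19
f 12 42 39
f 42 11 35
f 39 35 3
f 42 35 39
f 11 37 36
f 37 8 24
f 36 24 7
f 37 24 36
f 8 23 28
f 23 2 25
f 28 25 9
f 23 25 28
f 4 30 16
f 30 10 31
f 16 31 5
f 30 31 16
f 4 16 14
f 16 5 15
f 14 15 3
f 16 15 14
f 4 14 21
f 14 3 20
f 21 20 7
f 14 20 21
f 4 21 26
f 21 7 27
f 26 27 9
f 21 27 26
f 4 26 30
f 26 9 33
f 30 33 10
f 26 33 30
f 5 31 19
f 31 10 32
f 19 32 6
f 31 32 19
f 3 15 39
f 15 5 40
f 39 40 12
f 15 40 39
f 7 20 36
f 20 3 35
f 36 35 11
f 20 35 36
f 9 27 28
f 27 7 24
f 28 24 8
f 27 24 28
f 10 33 29
f 33 9 25
f 29 25 2
f 33 25 29
f 44 43 46
f 44 46 45
f 46 43 47
f 46 47 45
f 47 43 48
f 47 48 45
f 48 43 49
f 48 49 45
f 49 43 50
f 49 50 45
f 50 43 51
f 50 51 45
f 51 43 52
f 51 52 45
f 52 43 53
f 52 53 45
f 53 43 54
f 53 54 45
f 54 43 55
f 54 55 45
f 55 43 56
f 55 56 45
f 56 43 44
f 56 44 45
f 58 57 60
f 58 60 59
f 60 57 61
f 60 61 59
f 61 57 62
f 61 62 59
f 62 57 63
f 62 63 59
f 63 57 64
f 63 64 59
f 64 57 65
f 64 65 59
f 65 57 66
f 65 66 59
f 66 57 67
f 66 67 59
f 67 57 58
f 67 58 59
f 69 68 71
f 69 71 70
f 71 68 72
f 71 72 70
f 72 68 73
f 72 73 70
f 73 68 74
f 73 74 70
f 74 68 75
f 74 75 70
f 75 68 76
f 75 76 70
f 76 68 77
f 76 77 70
f 77 68 78
f 77 78 70
f 78 68 79
f 78 79 70
f 79 68 69
f 79 69 70



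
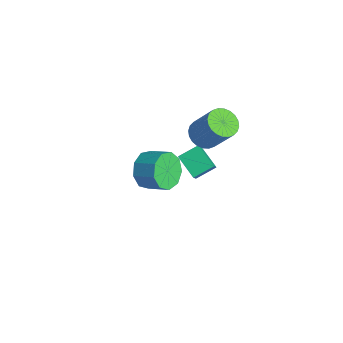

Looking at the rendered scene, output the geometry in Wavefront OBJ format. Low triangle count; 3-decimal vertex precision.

v -0.834 3.036 1.799
v -0.383 3.426 1.414
v 0.445 3.815 2.775
v -0.006 3.424 3.161
v -0.577 3.614 1.478
v 0.251 4.003 2.839
v -0.809 3.714 1.591
v 0.019 4.103 2.952
v -1.045 3.71 1.735
v -0.217 4.099 3.097
v -1.249 3.604 1.89
v -0.422 3.993 3.251
v -1.39 3.412 2.03
v -0.562 3.8 3.392
v -1.446 3.162 2.136
v -0.618 3.55 3.497
v -1.409 2.893 2.19
v -0.581 3.281 3.551
v -1.285 2.645 2.185
v -0.457 3.034 3.546
v -1.091 2.457 2.121
v -0.263 2.846 3.482
v -0.859 2.357 2.008
v -0.031 2.746 3.369
v -0.623 2.361 1.863
v 0.205 2.75 3.225
v -0.418 2.467 1.709
v 0.409 2.856 3.07
v -0.278 2.66 1.568
v 0.55 3.048 2.93
v -0.222 2.91 1.463
v 0.606 3.298 2.824
v -0.259 3.179 1.409
v 0.569 3.567 2.77
v 0.806 -0.486 2.894
v 1.299 -0.709 2.238
v 2.106 -0.257 2.691
v 1.614 -0.034 3.346
v 1.062 -0.187 2.14
v 1.869 0.265 2.593
v 0.705 0.195 2.395
v 1.512 0.647 2.847
v 0.396 0.258 2.883
v 1.203 0.71 3.336
v 0.278 -0.027 3.376
v 1.086 0.425 3.829
v 0.408 -0.526 3.643
v 1.215 -0.074 4.096
v 0.724 -1.007 3.56
v 1.531 -0.555 4.013
v 1.079 -1.244 3.165
v 1.886 -0.792 3.618
v 1.306 -1.126 2.643
v 2.113 -0.674 3.096
v -3.007 3.222 -2.021
v -2.462 2.776 -1.163
v -2.895 4.149 -1.609
v -2.35 3.702 -0.751
v -1.97 3.358 -2.609
v -1.425 2.911 -1.751
v -1.858 4.284 -2.197
v -1.313 3.838 -1.339
f 2 1 5
f 2 5 3
f 3 5 6
f 3 6 4
f 5 1 7
f 5 7 6
f 6 7 8
f 6 8 4
f 7 1 9
f 7 9 8
f 8 9 10
f 8 10 4
f 9 1 11
f 9 11 10
f 10 11 12
f 10 12 4
f 11 1 13
f 11 13 12
f 12 13 14
f 12 14 4
f 13 1 15
f 13 15 14
f 14 15 16
f 14 16 4
f 15 1 17
f 15 17 16
f 16 17 18
f 16 18 4
f 17 1 19
f 17 19 18
f 18 19 20
f 18 20 4
f 19 1 21
f 19 21 20
f 20 21 22
f 20 22 4
f 21 1 23
f 21 23 22
f 22 23 24
f 22 24 4
f 23 1 25
f 23 25 24
f 24 25 26
f 24 26 4
f 25 1 27
f 25 27 26
f 26 27 28
f 26 28 4
f 27 1 29
f 27 29 28
f 28 29 30
f 28 30 4
f 29 1 31
f 29 31 30
f 30 31 32
f 30 32 4
f 31 1 33
f 31 33 32
f 32 33 34
f 32 34 4
f 33 1 2
f 33 2 34
f 34 2 3
f 34 3 4
f 36 35 39
f 36 39 37
f 37 39 40
f 37 40 38
f 39 35 41
f 39 41 40
f 40 41 42
f 40 42 38
f 41 35 43
f 41 43 42
f 42 43 44
f 42 44 38
f 43 35 45
f 43 45 44
f 44 45 46
f 44 46 38
f 45 35 47
f 45 47 46
f 46 47 48
f 46 48 38
f 47 35 49
f 47 49 48
f 48 49 50
f 48 50 38
f 49 35 51
f 49 51 50
f 50 51 52
f 50 52 38
f 51 35 53
f 51 53 52
f 52 53 54
f 52 54 38
f 53 35 36
f 53 36 54
f 54 36 37
f 54 37 38
f 56 58 55
f 59 56 55
f 55 58 57
f 57 59 55
f 56 62 58
f 60 56 59
f 60 62 56
f 58 62 57
f 61 59 57
f 57 62 61
f 61 60 59
f 62 60 61



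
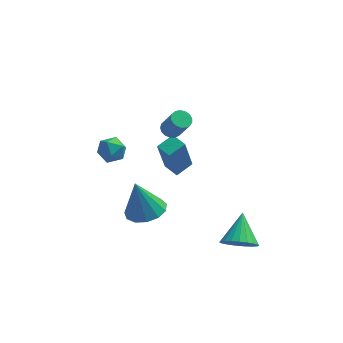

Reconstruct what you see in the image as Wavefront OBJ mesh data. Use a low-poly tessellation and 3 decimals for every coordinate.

v 2.935 -3.688 -1.248
v 3.453 -3.289 -1.836
v 3.065 -2.392 -0.252
v 3.121 -3.176 -1.939
v 2.756 -3.152 -1.922
v 2.422 -3.221 -1.789
v 2.177 -3.371 -1.562
v 2.063 -3.575 -1.281
v 2.1 -3.799 -0.994
v 2.281 -4.004 -0.751
v 2.575 -4.154 -0.594
v 2.932 -4.224 -0.55
v 3.289 -4.201 -0.626
v 3.585 -4.089 -0.81
v 3.768 -3.908 -1.07
v 3.808 -3.689 -1.36
v 3.697 -3.47 -1.631
v -0.209 0.509 2.976
v 0.162 0.273 2.717
v 0.66 -0.204 3.866
v 0.289 0.031 4.124
v 0.256 0.493 2.767
v 0.754 0.016 3.916
v 0.244 0.716 2.865
v 0.742 0.239 4.014
v 0.127 0.892 2.989
v 0.626 0.414 4.138
v -0.066 0.98 3.109
v 0.432 0.502 4.258
v -0.292 0.96 3.199
v 0.206 0.482 4.348
v -0.499 0.836 3.237
v -0.001 0.359 4.386
v -0.64 0.638 3.216
v -0.142 0.161 4.365
v -0.682 0.41 3.14
v -0.184 -0.067 4.288
v -0.615 0.205 3.025
v -0.117 -0.273 4.174
v -0.456 0.069 2.9
v 0.042 -0.408 4.049
v -0.24 0.034 2.792
v 0.258 -0.443 3.941
v -0.017 0.108 2.726
v 0.481 -0.37 3.875
v -1.267 -1.504 -1.084
v -0.66 -2.261 -0.885
v -1.733 -1.396 0.744
v -0.355 -1.797 -0.834
v -0.339 -1.24 -0.863
v -0.618 -0.767 -0.963
v -1.102 -0.528 -1.1
v -1.64 -0.599 -1.233
v -2.058 -0.958 -1.318
v -2.226 -1.49 -1.329
v -2.089 -2.026 -1.263
v -1.691 -2.397 -1.139
v -1.159 -2.485 -0.998
v -2.851 2.902 0.159
v -2.393 2.733 -0.446
v -3.687 2.047 -0.234
v -3.229 1.878 -0.839
v -3.008 1.685 -0.118
v -2.492 2.213 0.124
v -3.588 2.567 -0.804
v -3.072 3.095 -0.562
v -2.849 2.525 -1.042
v -2.49 1.98 -0.618
v -3.59 2.8 -0.062
v -3.231 2.255 0.362
v -0.533 1.641 -0.796
v -0.854 1.014 1.235
v 0.16 2.251 -0.499
v -0.161 1.624 1.533
v 0.041 1.036 -0.893
v -0.28 0.409 1.139
v 0.734 1.646 -0.595
v 0.413 1.019 1.436
f 2 1 4
f 2 4 3
f 4 1 5
f 4 5 3
f 5 1 6
f 5 6 3
f 6 1 7
f 6 7 3
f 7 1 8
f 7 8 3
f 8 1 9
f 8 9 3
f 9 1 10
f 9 10 3
f 10 1 11
f 10 11 3
f 11 1 12
f 11 12 3
f 12 1 13
f 12 13 3
f 13 1 14
f 13 14 3
f 14 1 15
f 14 15 3
f 15 1 16
f 15 16 3
f 16 1 17
f 16 17 3
f 17 1 2
f 17 2 3
f 19 18 22
f 19 22 20
f 20 22 23
f 20 23 21
f 22 18 24
f 22 24 23
f 23 24 25
f 23 25 21
f 24 18 26
f 24 26 25
f 25 26 27
f 25 27 21
f 26 18 28
f 26 28 27
f 27 28 29
f 27 29 21
f 28 18 30
f 28 30 29
f 29 30 31
f 29 31 21
f 30 18 32
f 30 32 31
f 31 32 33
f 31 33 21
f 32 18 34
f 32 34 33
f 33 34 35
f 33 35 21
f 34 18 36
f 34 36 35
f 35 36 37
f 35 37 21
f 36 18 38
f 36 38 37
f 37 38 39
f 37 39 21
f 38 18 40
f 38 40 39
f 39 40 41
f 39 41 21
f 40 18 42
f 40 42 41
f 41 42 43
f 41 43 21
f 42 18 44
f 42 44 43
f 43 44 45
f 43 45 21
f 44 18 19
f 44 19 45
f 45 19 20
f 45 20 21
f 47 46 49
f 47 49 48
f 49 46 50
f 49 50 48
f 50 46 51
f 50 51 48
f 51 46 52
f 51 52 48
f 52 46 53
f 52 53 48
f 53 46 54
f 53 54 48
f 54 46 55
f 54 55 48
f 55 46 56
f 55 56 48
f 56 46 57
f 56 57 48
f 57 46 58
f 57 58 48
f 58 46 47
f 58 47 48
f 59 70 64
f 59 64 60
f 59 60 66
f 59 66 69
f 59 69 70
f 60 64 68
f 64 70 63
f 70 69 61
f 69 66 65
f 66 60 67
f 62 68 63
f 62 63 61
f 62 61 65
f 62 65 67
f 62 67 68
f 63 68 64
f 61 63 70
f 65 61 69
f 67 65 66
f 68 67 60
f 72 74 71
f 75 72 71
f 71 74 73
f 73 75 71
f 72 78 74
f 76 72 75
f 76 78 72
f 74 78 73
f 77 75 73
f 73 78 77
f 77 76 75
f 78 76 77



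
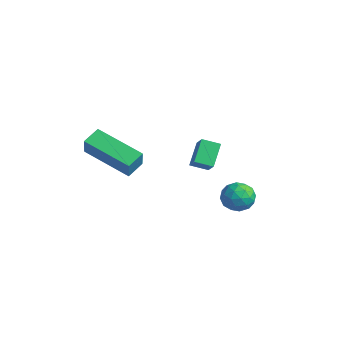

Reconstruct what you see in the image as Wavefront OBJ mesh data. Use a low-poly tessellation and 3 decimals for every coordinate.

v -3.778 -2.444 1.659
v -3.977 -1.701 1.995
v -1.923 -1.625 0.945
v -2.122 -0.881 1.281
v -3.318 -2.719 2.539
v -3.517 -1.975 2.875
v -1.463 -1.899 1.825
v -1.662 -1.156 2.161
v -3.085 2.182 -0.161
v -3.614 2.904 0.638
v -3.71 2.374 -0.75
v -4.24 3.096 0.049
v -2.64 2.804 -0.429
v -3.17 3.526 0.37
v -3.266 2.996 -1.018
v -3.795 3.718 -0.219
v -0.744 2.487 -0.31
v -0.099 2.841 -0.348
v -0.321 1.639 -1.032
v 0.324 1.993 -1.07
v 0.116 1.673 -0.44
v -0.146 2.197 0.006
v -0.274 2.283 -1.386
v -0.536 2.807 -0.94
v 0.191 2.715 -1.012
v 0.432 2.338 -0.428
v -0.852 2.142 -0.952
v -0.611 1.765 -0.368
v -0.459 2.738 -0.266
v 0.039 1.742 -1.114
v -0.084 1.554 -0.744
v 0.295 1.762 -0.766
v -0.486 2.36 -0.058
v -0.107 2.568 -0.08
v 0.019 1.881 -0.134
v -0.313 1.912 -1.3
v 0.066 2.12 -1.322
v -0.715 2.718 -0.614
v -0.336 2.926 -0.636
v -0.439 2.599 -1.246
v 0.091 2.872 -0.678
v 0.339 2.374 -1.103
v -0.012 2.544 -1.288
v -0.166 2.852 -1.026
v 0.232 2.65 -0.335
v 0.481 2.152 -0.759
v 0.359 1.964 -0.389
v 0.205 2.272 -0.127
v 0.403 2.576 -0.726
v -0.901 2.328 -0.621
v -0.652 1.83 -1.045
v -0.625 2.208 -1.253
v -0.779 2.516 -0.991
v -0.759 2.106 -0.277
v -0.511 1.608 -0.702
v -0.254 1.628 -0.354
v -0.408 1.936 -0.092
v -0.823 1.904 -0.654
f 2 4 1
f 5 2 1
f 1 4 3
f 3 5 1
f 2 8 4
f 6 2 5
f 6 8 2
f 4 8 3
f 7 5 3
f 3 8 7
f 7 6 5
f 8 6 7
f 10 12 9
f 13 10 9
f 9 12 11
f 11 13 9
f 10 16 12
f 14 10 13
f 14 16 10
f 12 16 11
f 15 13 11
f 11 16 15
f 15 14 13
f 16 14 15
f 17 54 33
f 54 28 57
f 33 57 22
f 54 57 33
f 17 33 29
f 33 22 34
f 29 34 18
f 33 34 29
f 17 29 38
f 29 18 39
f 38 39 24
f 29 39 38
f 17 38 50
f 38 24 53
f 50 53 27
f 38 53 50
f 17 50 54
f 50 27 58
f 54 58 28
f 50 58 54
f 18 34 45
f 34 22 48
f 45 48 26
f 34 48 45
f 22 57 35
f 57 28 56
f 35 56 21
f 57 56 35
f 28 58 55
f 58 27 51
f 55 51 19
f 58 51 55
f 27 53 52
f 53 24 40
f 52 40 23
f 53 40 52
f 24 39 44
f 39 18 41
f 44 41 25
f 39 41 44
f 20 46 32
f 46 26 47
f 32 47 21
f 46 47 32
f 20 32 30
f 32 21 31
f 30 31 19
f 32 31 30
f 20 30 37
f 30 19 36
f 37 36 23
f 30 36 37
f 20 37 42
f 37 23 43
f 42 43 25
f 37 43 42
f 20 42 46
f 42 25 49
f 46 49 26
f 42 49 46
f 21 47 35
f 47 26 48
f 35 48 22
f 47 48 35
f 19 31 55
f 31 21 56
f 55 56 28
f 31 56 55
f 23 36 52
f 36 19 51
f 52 51 27
f 36 51 52
f 25 43 44
f 43 23 40
f 44 40 24
f 43 40 44
f 26 49 45
f 49 25 41
f 45 41 18
f 49 41 45



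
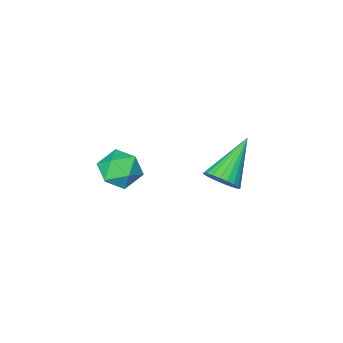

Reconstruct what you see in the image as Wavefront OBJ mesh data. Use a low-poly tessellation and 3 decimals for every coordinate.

v 0.27 0.165 -1.477
v 0.589 -0.336 -1.339
v -0.99 -0.345 -0.423
v 0.666 -0.184 -1.173
v 0.683 0.021 -1.053
v 0.638 0.248 -0.998
v 0.536 0.462 -1.016
v 0.394 0.631 -1.104
v 0.232 0.73 -1.249
v 0.077 0.742 -1.428
v -0.049 0.666 -1.616
v -0.127 0.515 -1.782
v -0.144 0.31 -1.902
v -0.098 0.083 -1.957
v 0.004 -0.132 -1.939
v 0.146 -0.301 -1.851
v 0.307 -0.399 -1.706
v 0.463 -0.411 -1.526
v 0.752 -3.825 -2.983
v 1.052 -3.339 -2.439
v 1.868 -3.821 -3.601
v 2.168 -3.335 -3.057
v 1.997 -4.081 -2.868
v 1.307 -4.083 -2.486
v 1.613 -3.077 -3.554
v 0.923 -3.079 -3.172
v 1.584 -2.876 -2.792
v 1.821 -3.497 -2.368
v 1.099 -3.663 -3.672
v 1.336 -4.284 -3.248
f 2 1 4
f 2 4 3
f 4 1 5
f 4 5 3
f 5 1 6
f 5 6 3
f 6 1 7
f 6 7 3
f 7 1 8
f 7 8 3
f 8 1 9
f 8 9 3
f 9 1 10
f 9 10 3
f 10 1 11
f 10 11 3
f 11 1 12
f 11 12 3
f 12 1 13
f 12 13 3
f 13 1 14
f 13 14 3
f 14 1 15
f 14 15 3
f 15 1 16
f 15 16 3
f 16 1 17
f 16 17 3
f 17 1 18
f 17 18 3
f 18 1 2
f 18 2 3
f 19 30 24
f 19 24 20
f 19 20 26
f 19 26 29
f 19 29 30
f 20 24 28
f 24 30 23
f 30 29 21
f 29 26 25
f 26 20 27
f 22 28 23
f 22 23 21
f 22 21 25
f 22 25 27
f 22 27 28
f 23 28 24
f 21 23 30
f 25 21 29
f 27 25 26
f 28 27 20



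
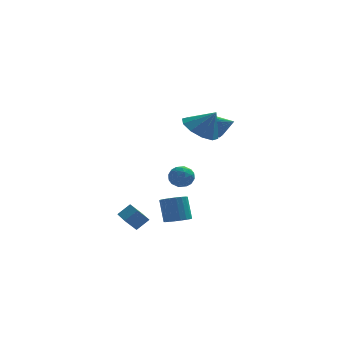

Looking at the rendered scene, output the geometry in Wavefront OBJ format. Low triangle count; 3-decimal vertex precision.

v 1.168 -0.811 2.438
v 1.643 -0.484 2.023
v 2.052 -1.429 2.962
v 1.627 -0.293 2.275
v 1.519 -0.206 2.559
v 1.343 -0.238 2.819
v 1.131 -0.383 3.003
v 0.927 -0.613 3.076
v 0.771 -0.883 3.022
v 0.693 -1.138 2.852
v 0.709 -1.328 2.6
v 0.817 -1.415 2.316
v 0.993 -1.383 2.056
v 1.205 -1.238 1.872
v 1.409 -1.008 1.799
v 1.565 -0.738 1.854
v -3.14 -3.218 -2.74
v -2.534 -3.008 -2.181
v -3.474 -1.688 -2.95
v -2.869 -1.479 -2.392
v -2.591 -3.181 -3.348
v -1.986 -2.972 -2.79
v -2.926 -1.652 -3.559
v -2.32 -1.442 -3
v 0.358 -3.416 3.217
v 1.159 -2.983 2.757
v 1.082 -3.604 4.303
v 0.834 -2.529 3.052
v 0.328 -2.415 3.41
v -0.167 -2.683 3.693
v -0.462 -3.231 3.795
v -0.443 -3.849 3.676
v -0.119 -4.303 3.381
v 0.387 -4.417 3.023
v 0.882 -4.149 2.74
v 1.177 -3.601 2.638
v -0.645 -2.04 -0.315
v -0.012 -2.257 -0.385
v -0.928 -3.003 0.105
v -0.295 -3.22 0.035
v -0.44 -2.744 0.489
v -0.265 -2.149 0.229
v -0.675 -3.111 -0.509
v -0.5 -2.516 -0.769
v -0.031 -2.919 -0.505
v 0.115 -2.692 0.112
v -1.055 -2.568 -0.392
v -0.909 -2.341 0.225
v -0.303 -2.064 -0.387
v -0.637 -3.196 0.107
v -0.722 -2.917 0.374
v -0.35 -3.044 0.333
v -0.452 -2 -0.026
v -0.08 -2.128 -0.067
v -0.332 -2.415 0.447
v -0.86 -3.132 -0.213
v -0.488 -3.26 -0.254
v -0.59 -2.216 -0.613
v -0.218 -2.343 -0.654
v -0.608 -2.845 -0.727
v 0.058 -2.58 -0.499
v -0.109 -3.147 -0.251
v -0.332 -3.082 -0.571
v -0.229 -2.732 -0.724
v 0.143 -2.447 -0.136
v -0.023 -3.013 0.111
v -0.108 -2.734 0.378
v -0.005 -2.384 0.225
v 0.132 -2.836 -0.206
v -0.917 -2.247 -0.391
v -1.083 -2.813 -0.144
v -0.935 -2.876 -0.505
v -0.832 -2.526 -0.658
v -0.831 -2.113 -0.029
v -0.998 -2.68 0.219
v -0.711 -2.528 0.444
v -0.608 -2.178 0.291
v -1.072 -2.424 -0.074
v -0.656 -3.193 -2.75
v 0.004 -3.207 -2.637
v -0.183 -2.621 -1.458
v -0.844 -2.607 -1.57
v -0.034 -2.945 -2.774
v -0.222 -2.359 -1.595
v -0.196 -2.732 -2.906
v -0.384 -2.145 -1.727
v -0.449 -2.61 -3.006
v -0.637 -2.024 -1.827
v -0.743 -2.604 -3.056
v -0.931 -2.018 -1.877
v -1.02 -2.714 -3.045
v -1.207 -2.128 -1.866
v -1.224 -2.92 -2.976
v -1.412 -2.334 -1.797
v -1.317 -3.179 -2.862
v -1.504 -2.593 -1.683
v -1.278 -3.441 -2.725
v -1.466 -2.855 -1.546
v -1.116 -3.655 -2.593
v -1.304 -3.068 -1.414
v -0.863 -3.776 -2.493
v -1.051 -3.19 -1.314
v -0.569 -3.782 -2.443
v -0.757 -3.196 -1.264
v -0.293 -3.672 -2.454
v -0.48 -3.086 -1.275
v -0.088 -3.466 -2.523
v -0.276 -2.88 -1.344
f 2 1 4
f 2 4 3
f 4 1 5
f 4 5 3
f 5 1 6
f 5 6 3
f 6 1 7
f 6 7 3
f 7 1 8
f 7 8 3
f 8 1 9
f 8 9 3
f 9 1 10
f 9 10 3
f 10 1 11
f 10 11 3
f 11 1 12
f 11 12 3
f 12 1 13
f 12 13 3
f 13 1 14
f 13 14 3
f 14 1 15
f 14 15 3
f 15 1 16
f 15 16 3
f 16 1 2
f 16 2 3
f 18 20 17
f 21 18 17
f 17 20 19
f 19 21 17
f 18 24 20
f 22 18 21
f 22 24 18
f 20 24 19
f 23 21 19
f 19 24 23
f 23 22 21
f 24 22 23
f 26 25 28
f 26 28 27
f 28 25 29
f 28 29 27
f 29 25 30
f 29 30 27
f 30 25 31
f 30 31 27
f 31 25 32
f 31 32 27
f 32 25 33
f 32 33 27
f 33 25 34
f 33 34 27
f 34 25 35
f 34 35 27
f 35 25 36
f 35 36 27
f 36 25 26
f 36 26 27
f 37 74 53
f 74 48 77
f 53 77 42
f 74 77 53
f 37 53 49
f 53 42 54
f 49 54 38
f 53 54 49
f 37 49 58
f 49 38 59
f 58 59 44
f 49 59 58
f 37 58 70
f 58 44 73
f 70 73 47
f 58 73 70
f 37 70 74
f 70 47 78
f 74 78 48
f 70 78 74
f 38 54 65
f 54 42 68
f 65 68 46
f 54 68 65
f 42 77 55
f 77 48 76
f 55 76 41
f 77 76 55
f 48 78 75
f 78 47 71
f 75 71 39
f 78 71 75
f 47 73 72
f 73 44 60
f 72 60 43
f 73 60 72
f 44 59 64
f 59 38 61
f 64 61 45
f 59 61 64
f 40 66 52
f 66 46 67
f 52 67 41
f 66 67 52
f 40 52 50
f 52 41 51
f 50 51 39
f 52 51 50
f 40 50 57
f 50 39 56
f 57 56 43
f 50 56 57
f 40 57 62
f 57 43 63
f 62 63 45
f 57 63 62
f 40 62 66
f 62 45 69
f 66 69 46
f 62 69 66
f 41 67 55
f 67 46 68
f 55 68 42
f 67 68 55
f 39 51 75
f 51 41 76
f 75 76 48
f 51 76 75
f 43 56 72
f 56 39 71
f 72 71 47
f 56 71 72
f 45 63 64
f 63 43 60
f 64 60 44
f 63 60 64
f 46 69 65
f 69 45 61
f 65 61 38
f 69 61 65
f 80 79 83
f 80 83 81
f 81 83 84
f 81 84 82
f 83 79 85
f 83 85 84
f 84 85 86
f 84 86 82
f 85 79 87
f 85 87 86
f 86 87 88
f 86 88 82
f 87 79 89
f 87 89 88
f 88 89 90
f 88 90 82
f 89 79 91
f 89 91 90
f 90 91 92
f 90 92 82
f 91 79 93
f 91 93 92
f 92 93 94
f 92 94 82
f 93 79 95
f 93 95 94
f 94 95 96
f 94 96 82
f 95 79 97
f 95 97 96
f 96 97 98
f 96 98 82
f 97 79 99
f 97 99 98
f 98 99 100
f 98 100 82
f 99 79 101
f 99 101 100
f 100 101 102
f 100 102 82
f 101 79 103
f 101 103 102
f 102 103 104
f 102 104 82
f 103 79 105
f 103 105 104
f 104 105 106
f 104 106 82
f 105 79 107
f 105 107 106
f 106 107 108
f 106 108 82
f 107 79 80
f 107 80 108
f 108 80 81
f 108 81 82



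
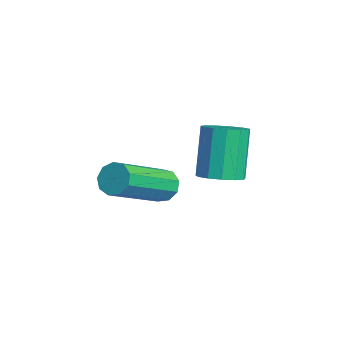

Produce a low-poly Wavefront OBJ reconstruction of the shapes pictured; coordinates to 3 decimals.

v -0.462 -1.856 -1.938
v -0.198 -1.465 -1.654
v 0.906 -2.934 -0.658
v 0.642 -3.324 -0.942
v -0.508 -1.572 -1.469
v 0.596 -3.041 -0.473
v -0.796 -1.812 -1.503
v 0.308 -3.28 -0.507
v -0.928 -2.072 -1.741
v 0.176 -3.541 -0.745
v -0.842 -2.231 -2.071
v 0.262 -3.7 -1.075
v -0.578 -2.214 -2.338
v 0.526 -3.683 -1.343
v -0.26 -2.03 -2.419
v 0.844 -3.499 -1.423
v -0.037 -1.764 -2.274
v 1.067 -3.233 -1.278
v -0.012 -1.541 -1.972
v 1.092 -3.01 -0.976
v -1.094 -0.165 -2.124
v -0.47 -0.257 -1.869
v -1.082 -0.007 -0.281
v -1.706 0.085 -0.536
v -0.504 0.118 -1.941
v -1.115 0.368 -0.353
v -0.724 0.403 -2.071
v -1.336 0.653 -0.483
v -1.062 0.508 -2.218
v -1.674 0.758 -0.63
v -1.411 0.399 -2.335
v -2.022 0.649 -0.747
v -1.658 0.111 -2.385
v -2.27 0.361 -0.797
v -1.727 -0.265 -2.352
v -2.339 -0.015 -0.764
v -1.595 -0.608 -2.247
v -2.206 -0.359 -0.659
v -1.303 -0.812 -2.103
v -1.915 -0.562 -0.515
v -0.946 -0.809 -1.965
v -1.557 -0.56 -0.377
v -0.635 -0.602 -1.878
v -1.247 -0.353 -0.29
f 2 1 5
f 2 5 3
f 3 5 6
f 3 6 4
f 5 1 7
f 5 7 6
f 6 7 8
f 6 8 4
f 7 1 9
f 7 9 8
f 8 9 10
f 8 10 4
f 9 1 11
f 9 11 10
f 10 11 12
f 10 12 4
f 11 1 13
f 11 13 12
f 12 13 14
f 12 14 4
f 13 1 15
f 13 15 14
f 14 15 16
f 14 16 4
f 15 1 17
f 15 17 16
f 16 17 18
f 16 18 4
f 17 1 19
f 17 19 18
f 18 19 20
f 18 20 4
f 19 1 2
f 19 2 20
f 20 2 3
f 20 3 4
f 22 21 25
f 22 25 23
f 23 25 26
f 23 26 24
f 25 21 27
f 25 27 26
f 26 27 28
f 26 28 24
f 27 21 29
f 27 29 28
f 28 29 30
f 28 30 24
f 29 21 31
f 29 31 30
f 30 31 32
f 30 32 24
f 31 21 33
f 31 33 32
f 32 33 34
f 32 34 24
f 33 21 35
f 33 35 34
f 34 35 36
f 34 36 24
f 35 21 37
f 35 37 36
f 36 37 38
f 36 38 24
f 37 21 39
f 37 39 38
f 38 39 40
f 38 40 24
f 39 21 41
f 39 41 40
f 40 41 42
f 40 42 24
f 41 21 43
f 41 43 42
f 42 43 44
f 42 44 24
f 43 21 22
f 43 22 44
f 44 22 23
f 44 23 24

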